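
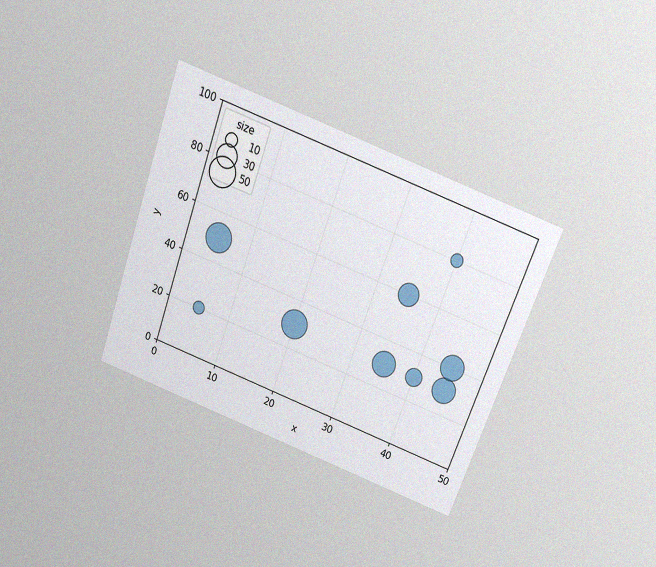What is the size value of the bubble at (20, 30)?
50

The chart is tilted about 20° clockwise and viewed slightly from above, with some photo noise. Matching the bubble at (20, 30) against the size legend gives 50.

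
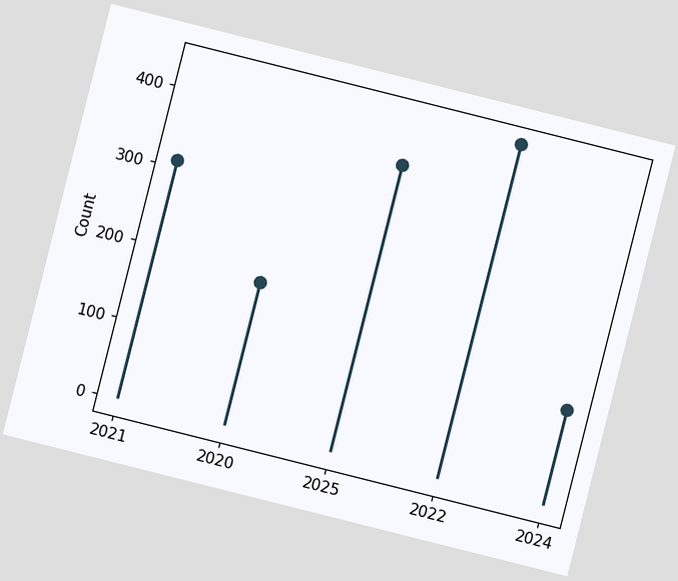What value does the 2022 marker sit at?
434

The chart is tilted about 14° clockwise. The 2022 marker sits at 434.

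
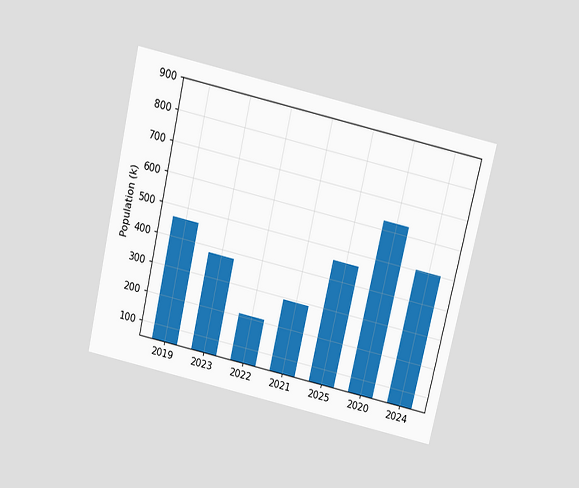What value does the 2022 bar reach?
The chart is tilted about 13° clockwise and viewed slightly from above. Reading along the chart's y-axis, the 2022 bar reaches 210k.

210k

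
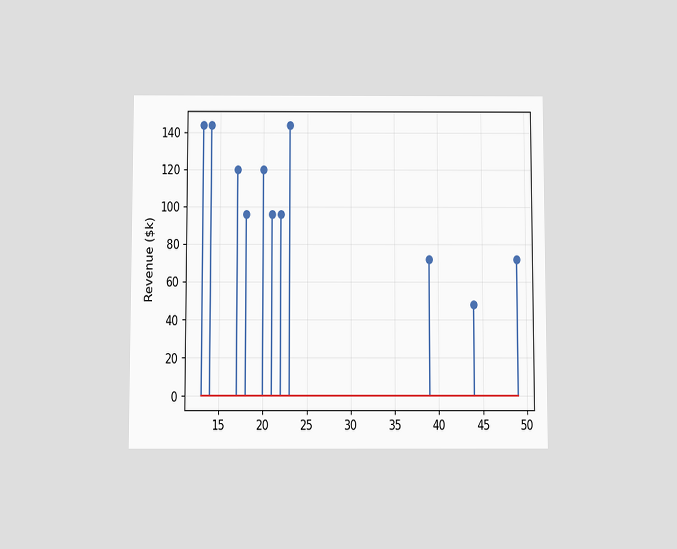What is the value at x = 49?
The chart is viewed slightly from below. The stem at x=49 reaches $72k.

$72k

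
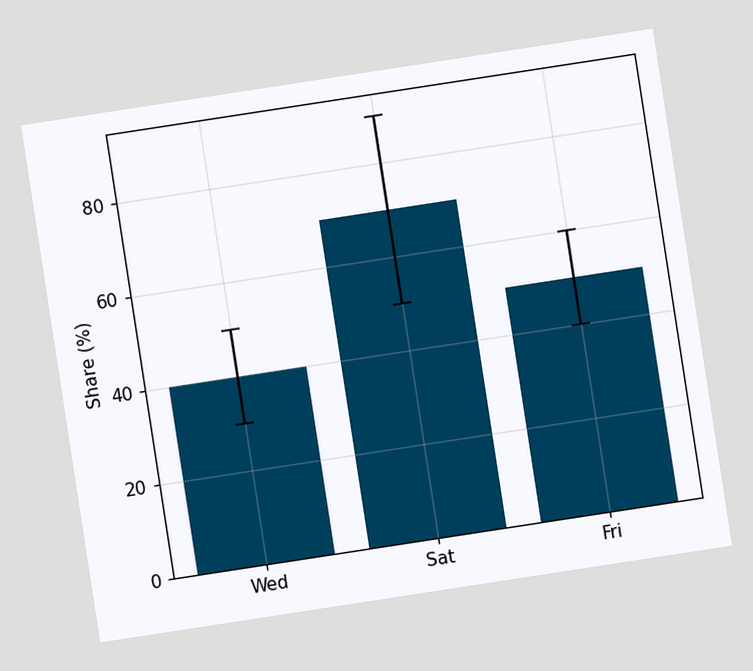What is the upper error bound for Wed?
The chart is tilted about 9° counter-clockwise. The Wed bar's upper whisker reaches 50%.

50%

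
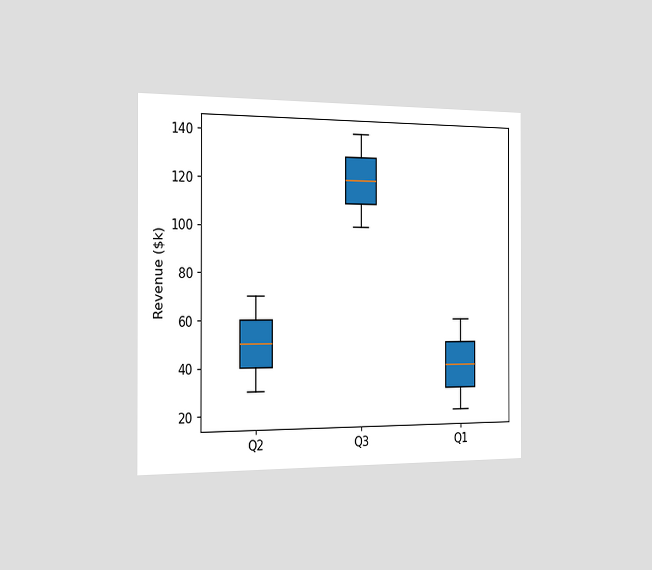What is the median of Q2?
$50k

The chart is viewed slightly from the left. The median line in the Q2 box sits at $50k.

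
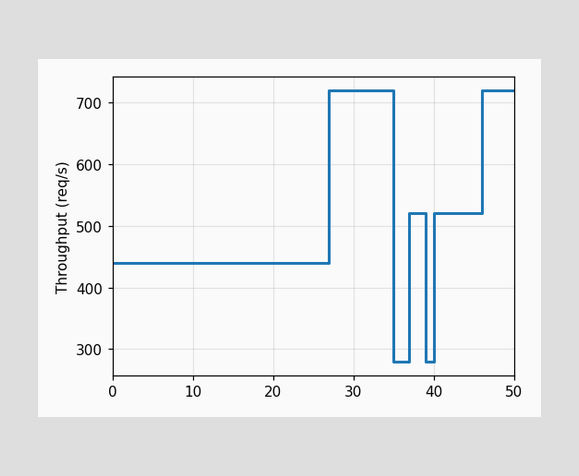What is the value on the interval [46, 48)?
On [46, 48) the step sits at 720req/s.

720req/s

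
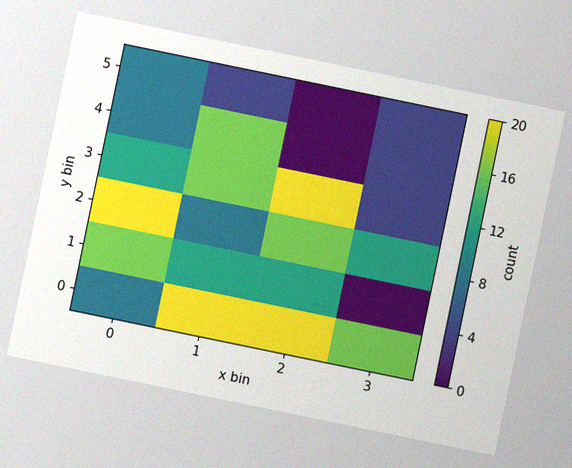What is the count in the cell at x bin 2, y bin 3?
20

The chart is tilted about 12° clockwise, with some photo noise. Matching the cell (2, 3) against the colorbar gives 20.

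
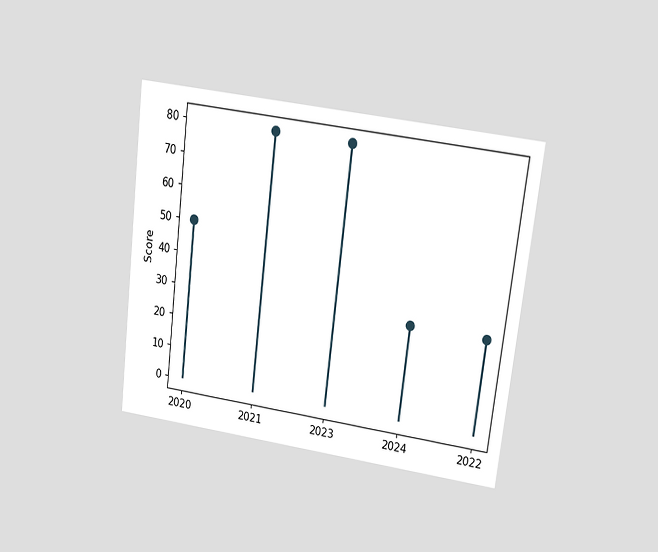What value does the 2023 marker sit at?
The chart is tilted about 7° clockwise and viewed at a slight angle. The 2023 marker sits at 80.

80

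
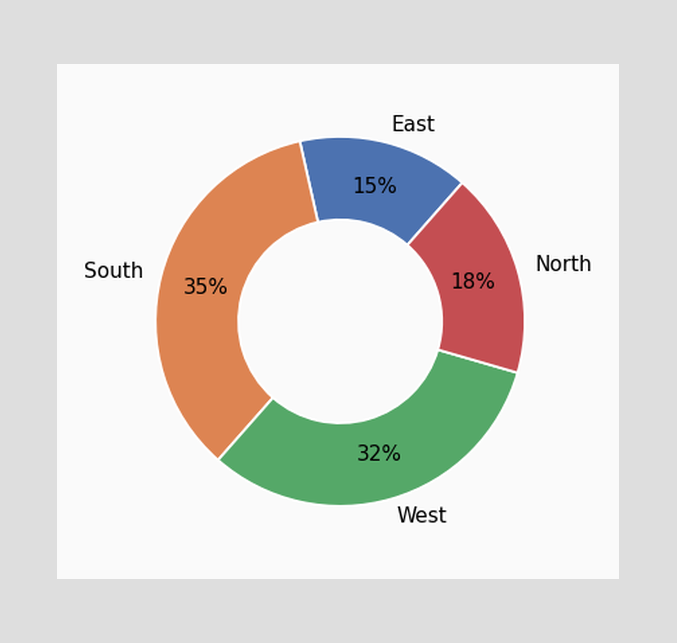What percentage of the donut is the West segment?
The West segment takes up 32% of the ring.

32%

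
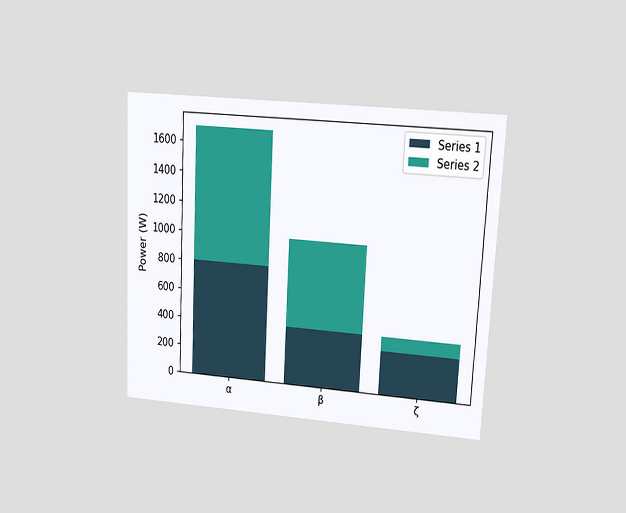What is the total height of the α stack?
1700W

The chart is tilted about 3° clockwise and viewed at a slight angle. The α stack's top reaches 1700W on the y-axis.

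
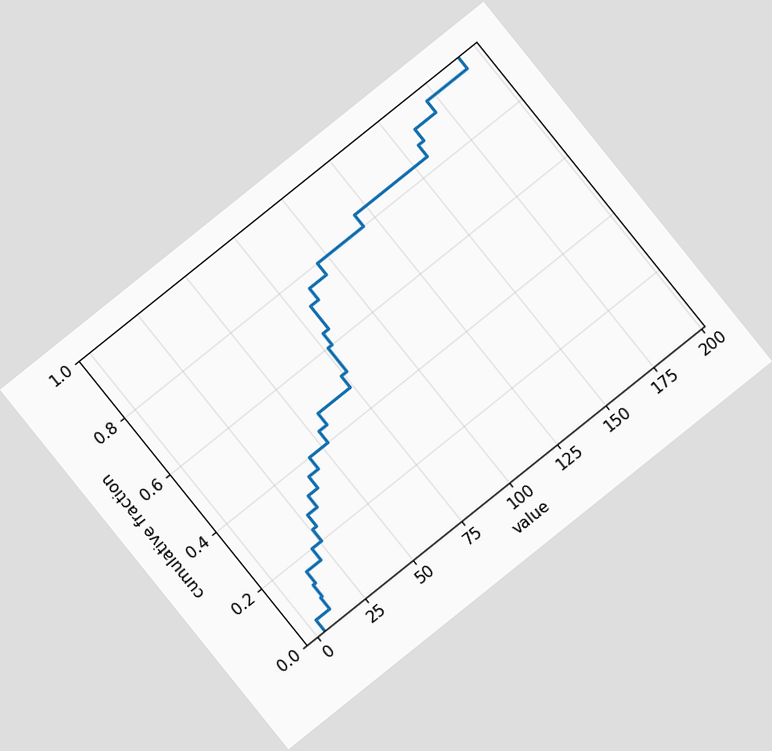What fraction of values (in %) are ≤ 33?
32%

The chart is tilted about 39° counter-clockwise. At x=33 the ECDF step is at 32%.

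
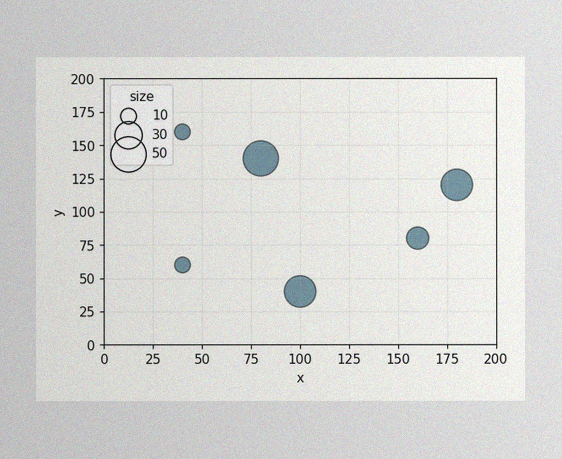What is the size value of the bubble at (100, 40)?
40

The image has some photo noise and uneven lighting. Matching the bubble at (100, 40) against the size legend gives 40.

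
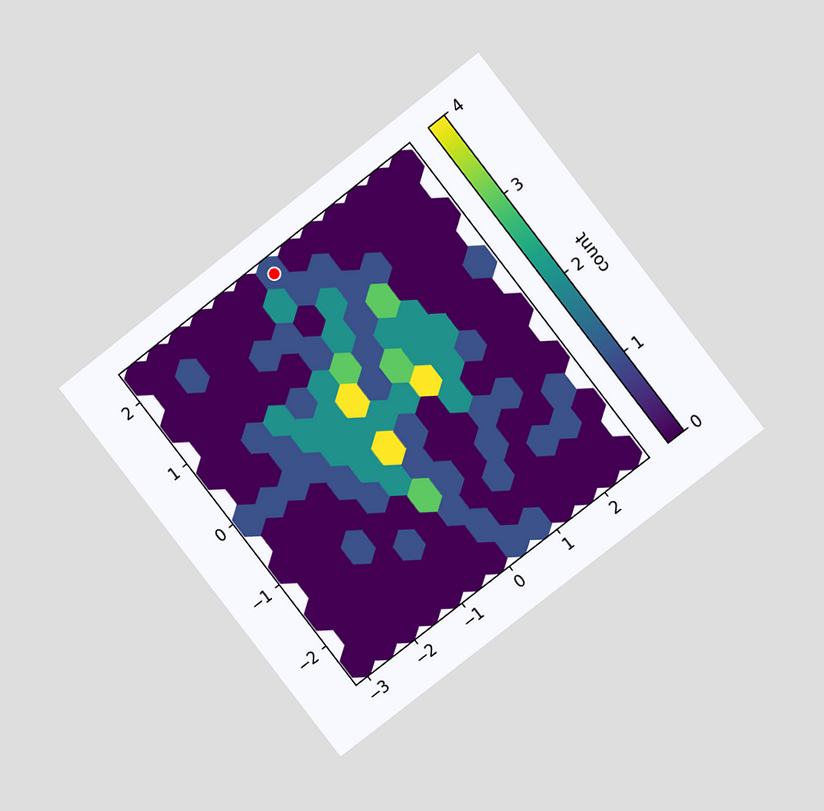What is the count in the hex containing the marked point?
The chart is tilted about 38° counter-clockwise and viewed at a slight angle. The marked hex reads 1 on the colorbar.

1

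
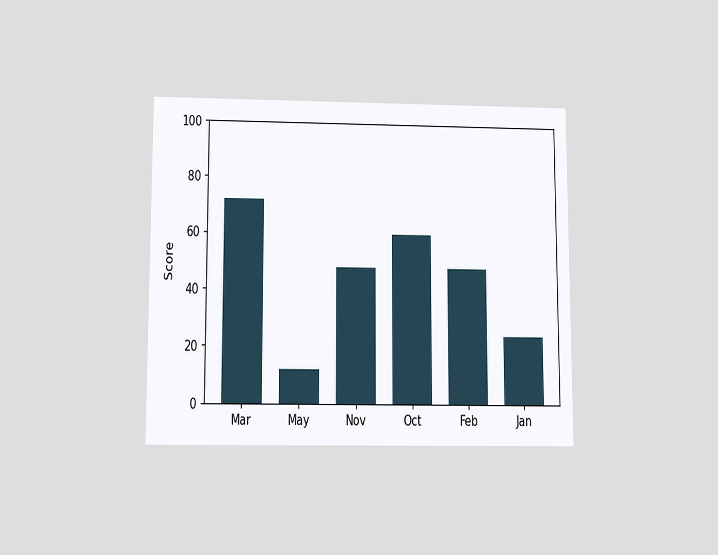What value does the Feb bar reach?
The chart is viewed slightly from below. Reading along the chart's y-axis, the Feb bar reaches 48.

48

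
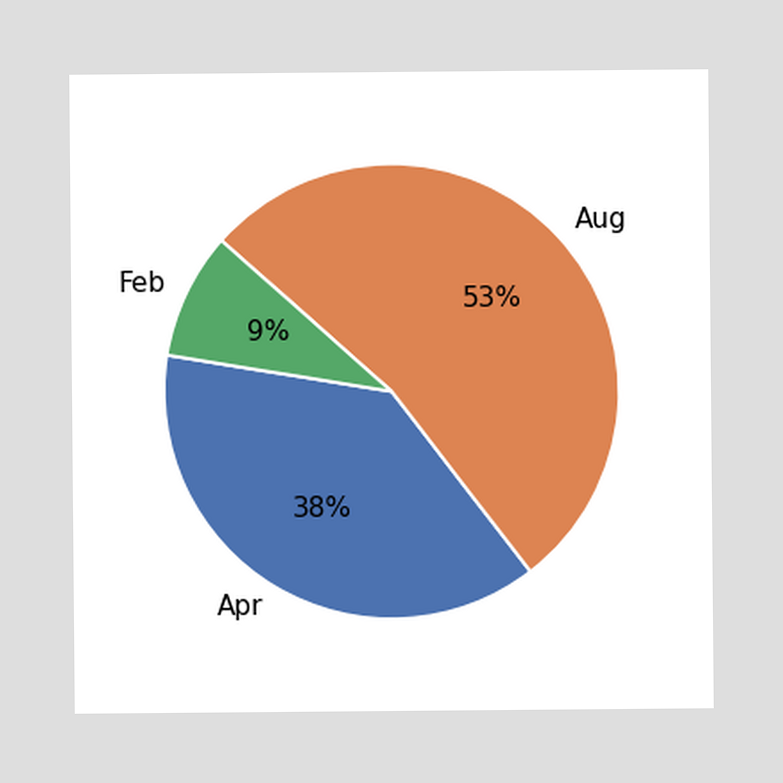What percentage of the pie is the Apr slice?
38%

The Apr slice takes up 38% of the pie.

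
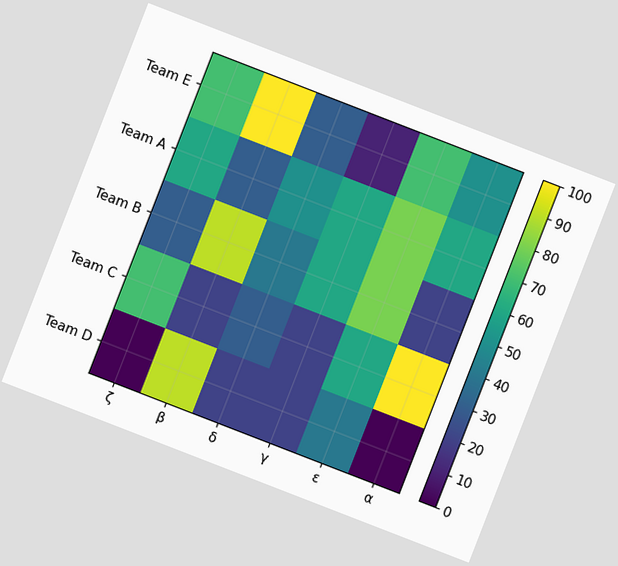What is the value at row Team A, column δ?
The chart is tilted about 21° clockwise. Matching cell (Team A, δ) against the colorbar gives 50.

50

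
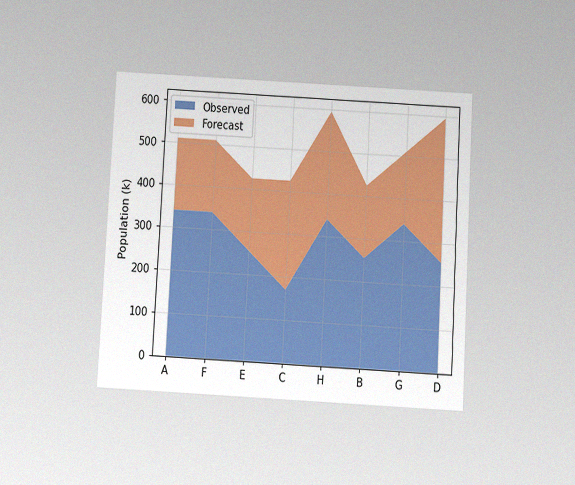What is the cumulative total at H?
The chart is tilted about 3° clockwise and viewed slightly from below, with some photo noise. The stacked total at H reaches 595k.

595k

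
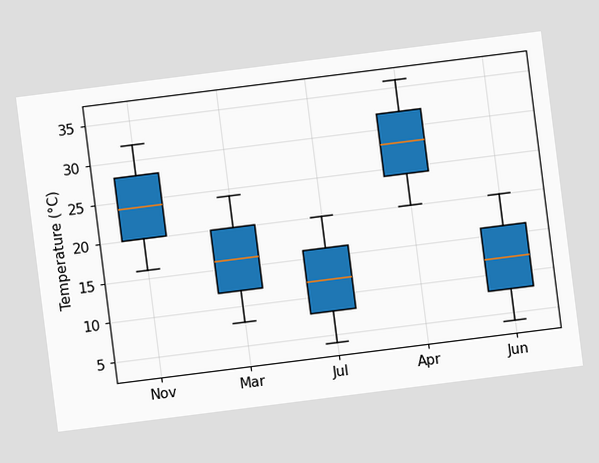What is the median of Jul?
The chart is tilted about 7° counter-clockwise. The median line in the Jul box sits at 12°C.

12°C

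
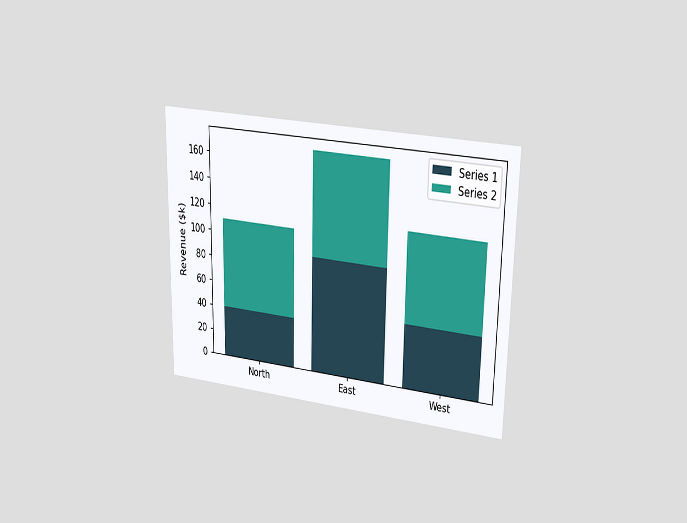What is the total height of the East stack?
$170k

The chart is viewed at a slight angle. The East stack's top reaches $170k on the y-axis.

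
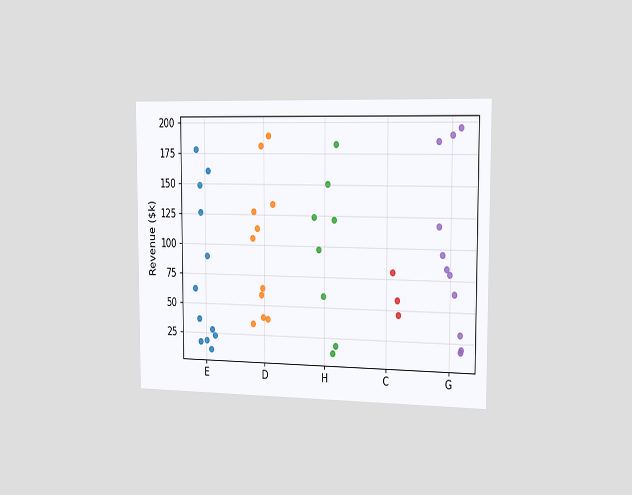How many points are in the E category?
12

The chart is viewed slightly from the right. Counting the markers in the E column gives 12.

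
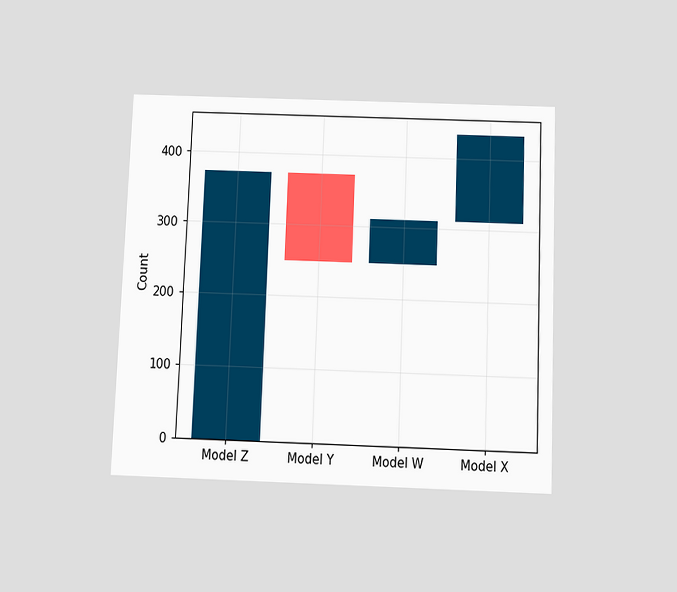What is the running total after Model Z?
The chart is tilted about 2° clockwise and viewed slightly from below. After Model Z the running total reaches 372.

372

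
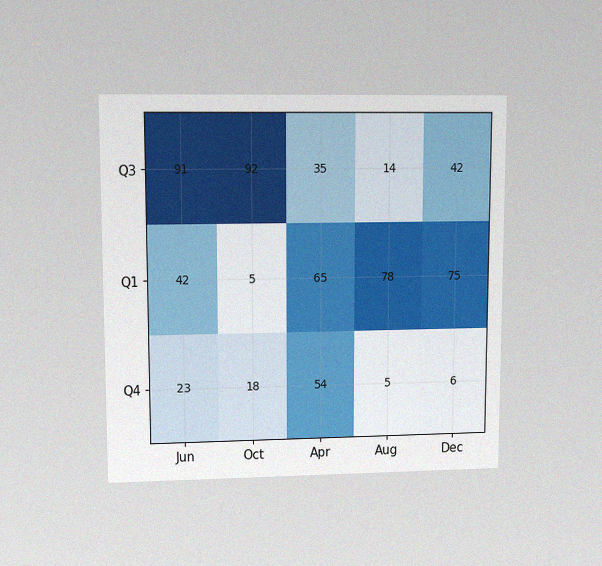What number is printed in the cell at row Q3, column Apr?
35

The chart is viewed at a slight angle, with some photo noise. The (Q3, Apr) cell reads 35.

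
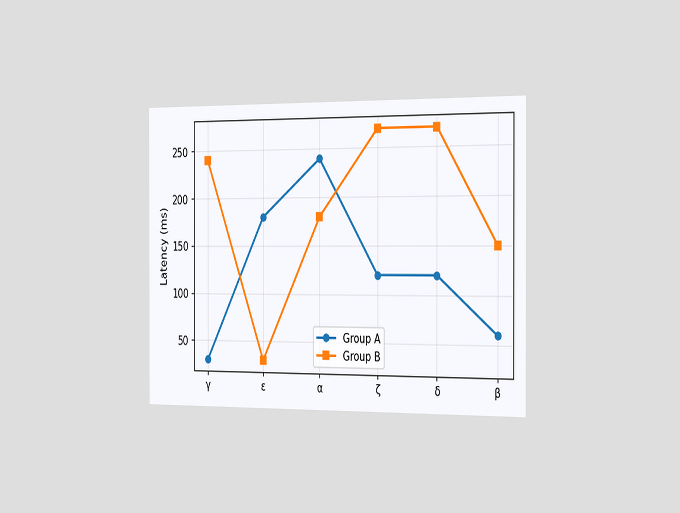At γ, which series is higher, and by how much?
Group B, by 210ms

The chart is viewed slightly from the right. At γ, Group B sits above the other line by 210ms.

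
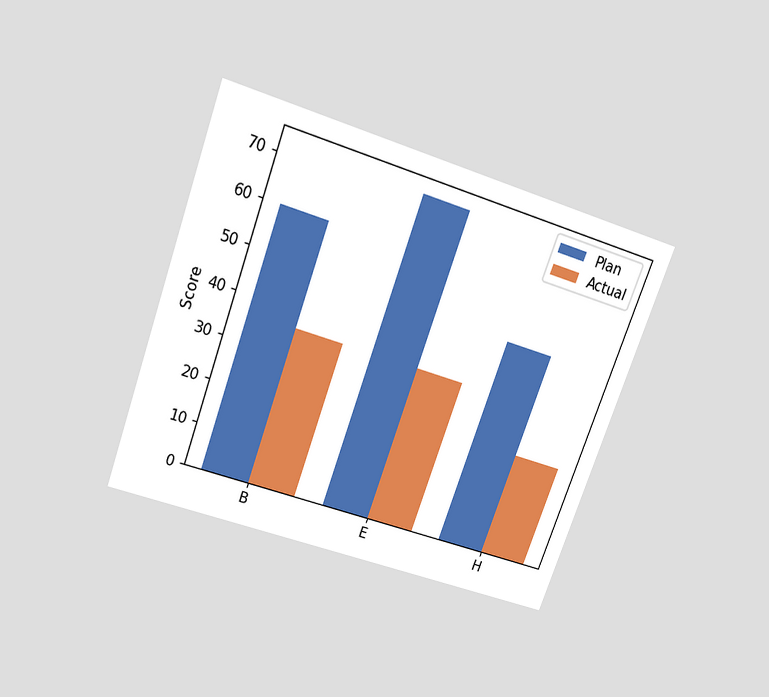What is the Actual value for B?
36

The chart is tilted about 20° clockwise and viewed slightly from above. The Actual bar at B reaches 36 on the y-axis.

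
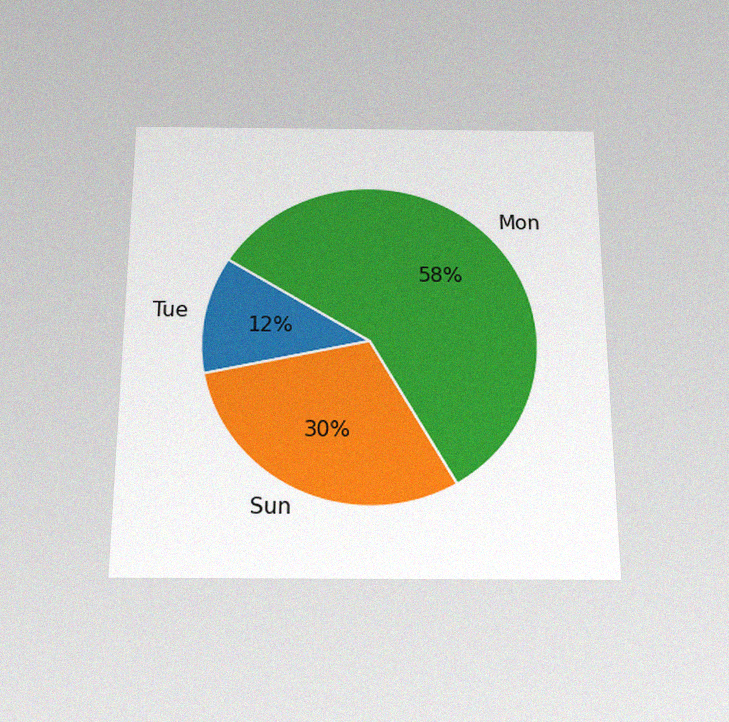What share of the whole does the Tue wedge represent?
12%

The chart is viewed slightly from below, with some photo noise. The Tue slice takes up 12% of the pie.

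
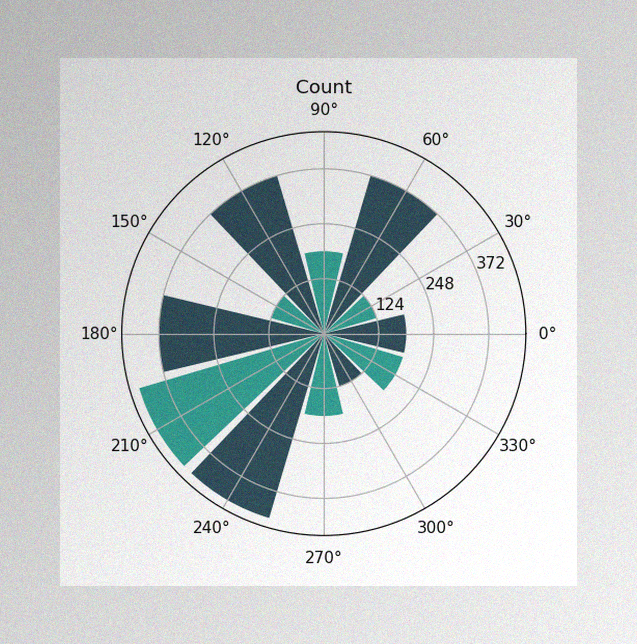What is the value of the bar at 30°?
124

The image has some photo noise and uneven lighting. The bar at 30° reaches 124 on the radial axis.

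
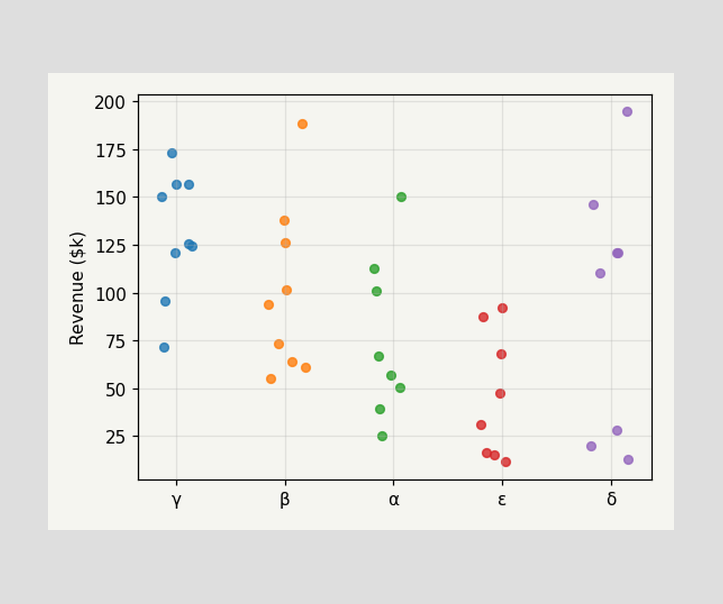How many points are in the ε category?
8

Counting the markers in the ε column gives 8.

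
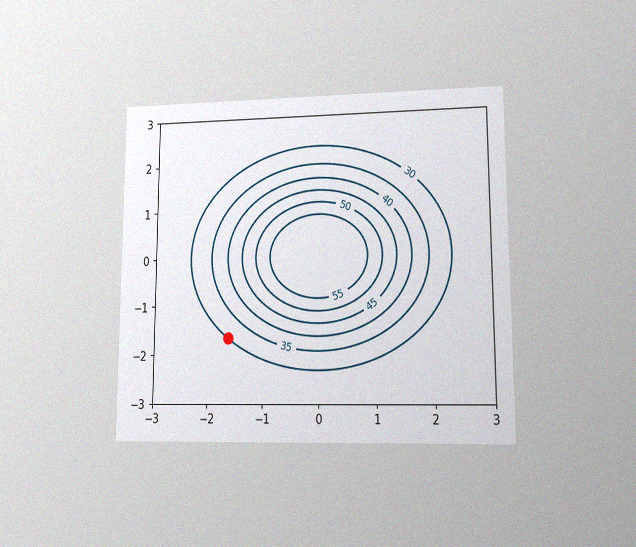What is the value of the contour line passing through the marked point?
The chart is viewed at a slight angle, with some photo noise. The marked point sits on the contour labelled 30.

30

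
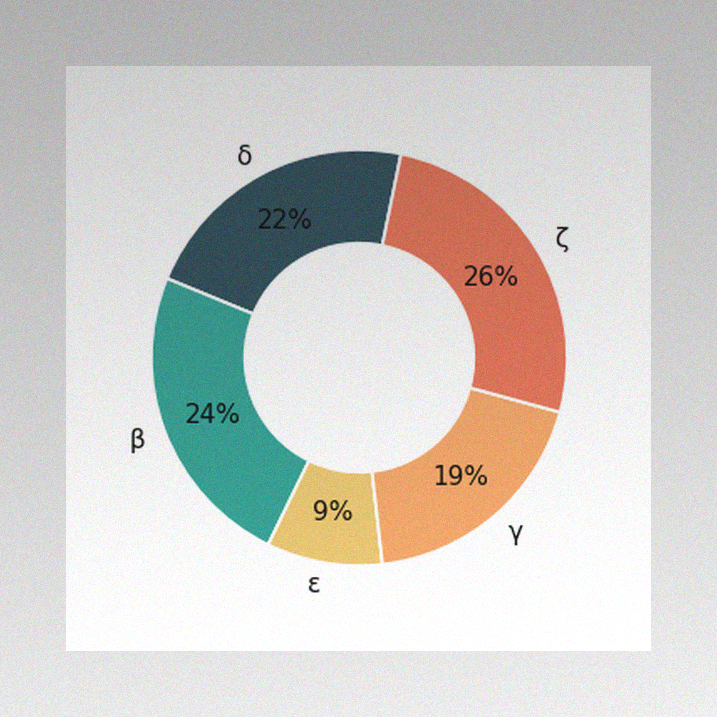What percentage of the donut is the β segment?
The image has some photo noise and uneven lighting. The β segment takes up 24% of the ring.

24%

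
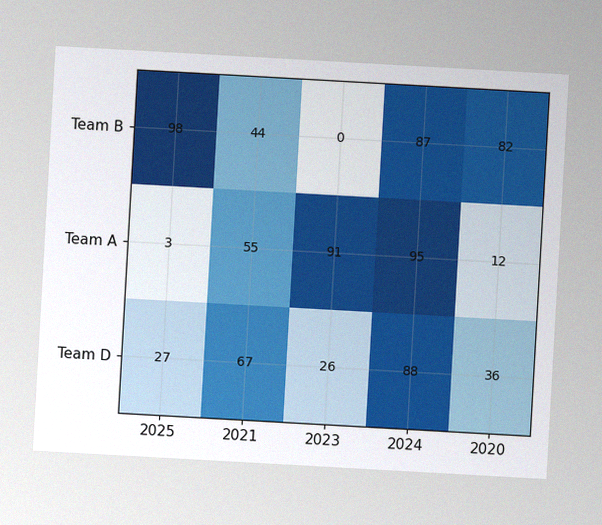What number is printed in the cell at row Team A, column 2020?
The chart is tilted about 3° clockwise, with some photo noise. The (Team A, 2020) cell reads 12.

12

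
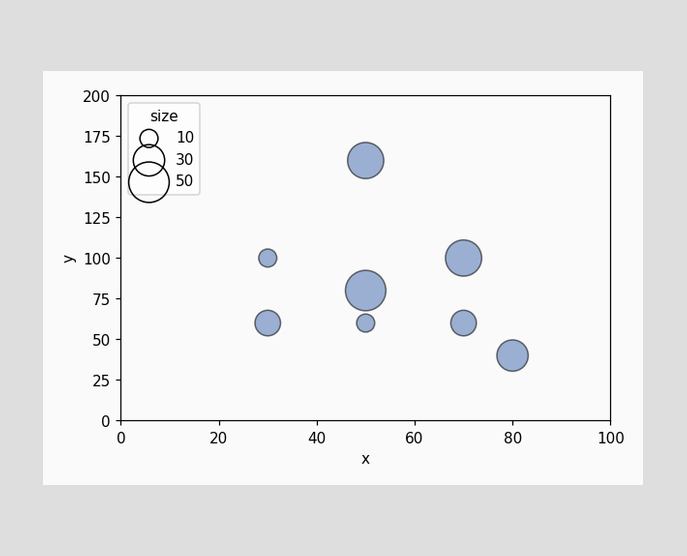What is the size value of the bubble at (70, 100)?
40

Matching the bubble at (70, 100) against the size legend gives 40.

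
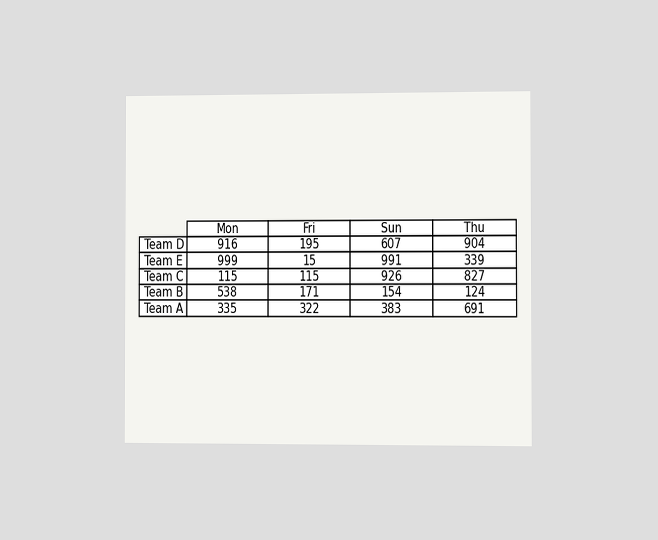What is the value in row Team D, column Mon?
The chart is viewed slightly from the right. The (Team D, Mon) cell reads 916.

916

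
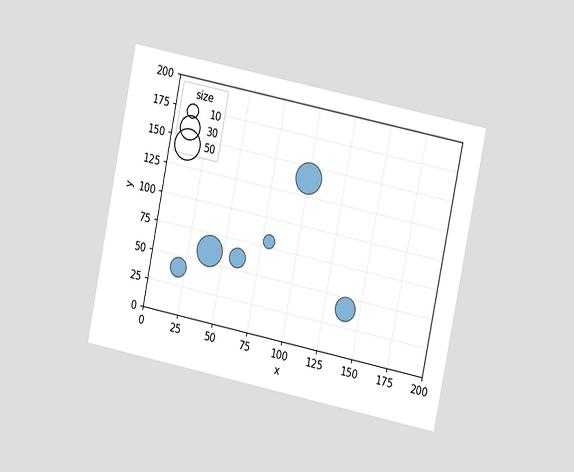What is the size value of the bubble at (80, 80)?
10

The chart is tilted about 11° clockwise and viewed slightly from the right. Matching the bubble at (80, 80) against the size legend gives 10.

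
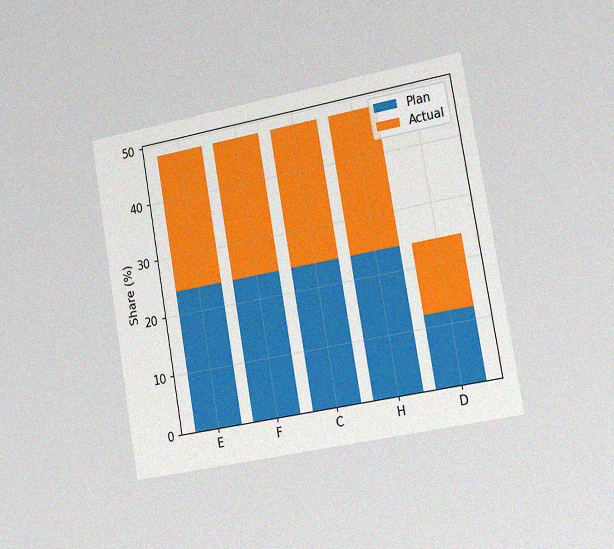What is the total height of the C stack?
48%

The chart is tilted about 10° counter-clockwise and viewed slightly from the right, with some photo noise. The C stack's top reaches 48% on the y-axis.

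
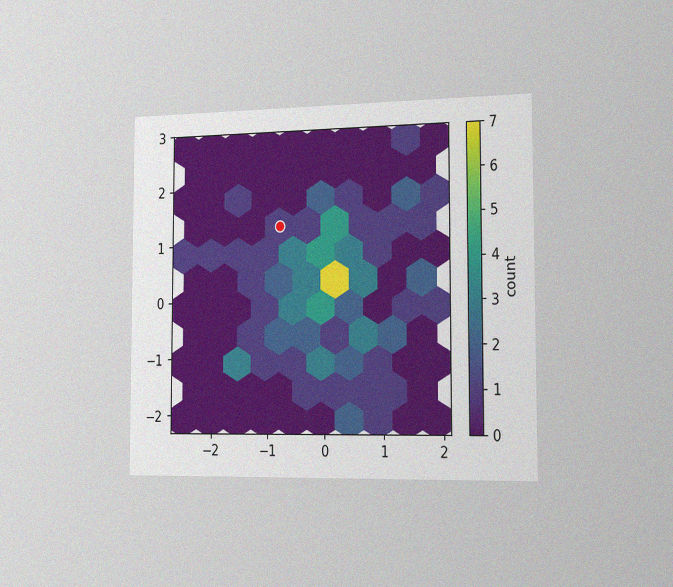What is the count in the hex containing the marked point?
The chart is viewed slightly from the right, with some photo noise. The marked hex reads 1 on the colorbar.

1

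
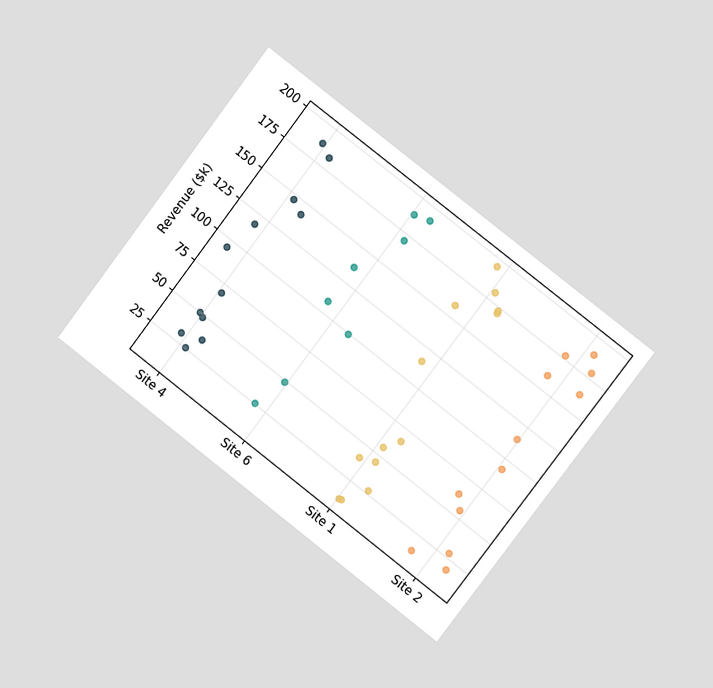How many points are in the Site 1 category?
13

The chart is tilted about 37° clockwise and viewed slightly from the right. Counting the markers in the Site 1 column gives 13.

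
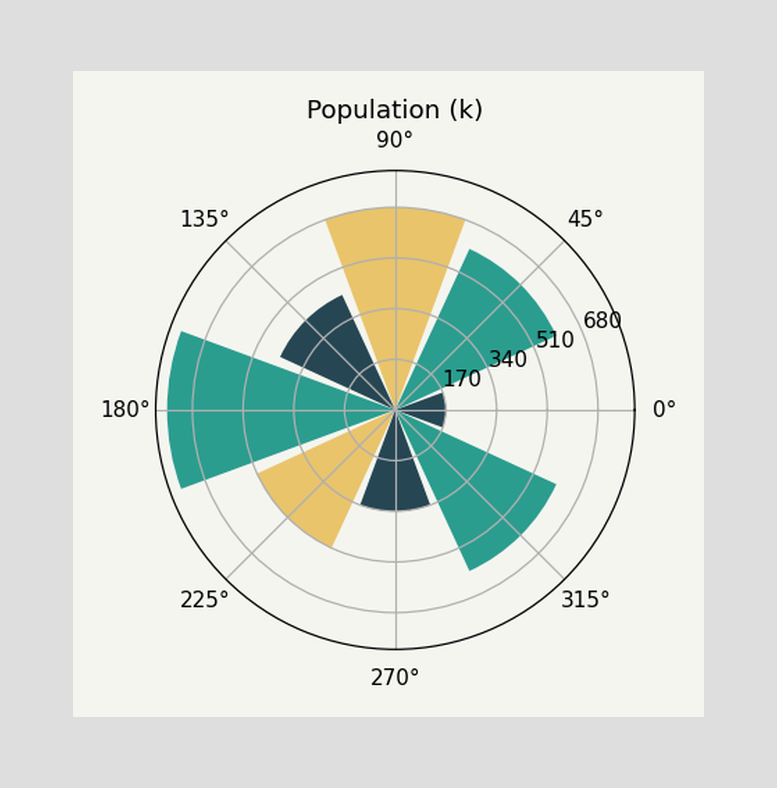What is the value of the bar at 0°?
170k

The bar at 0° reaches 170k on the radial axis.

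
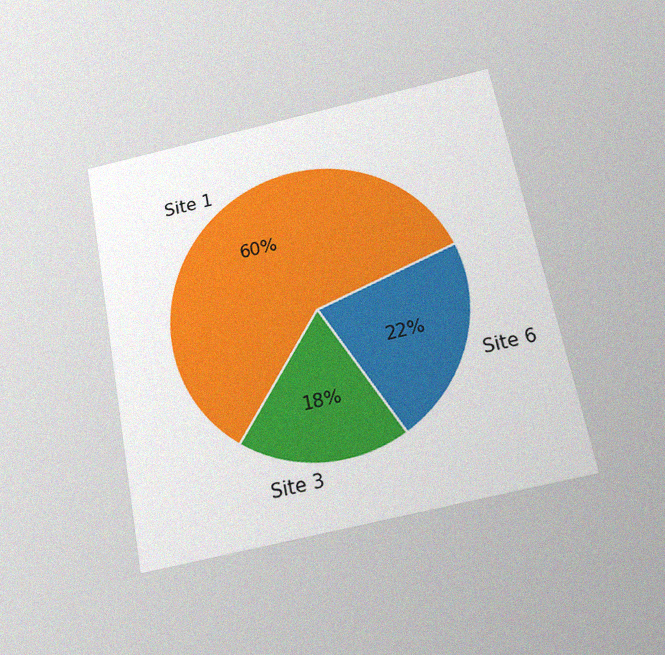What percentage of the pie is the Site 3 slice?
18%

The chart is tilted about 11° counter-clockwise and viewed slightly from below, with some photo noise. The Site 3 slice takes up 18% of the pie.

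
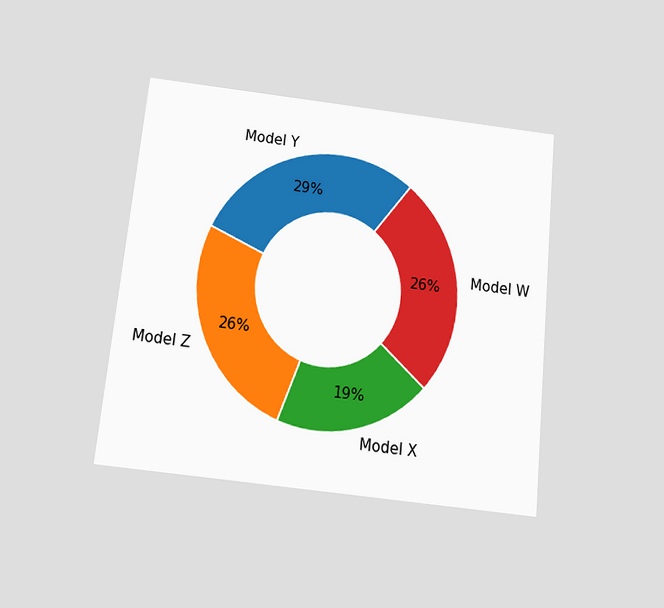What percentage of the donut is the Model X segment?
19%

The chart is tilted about 6° clockwise and viewed slightly from below. The Model X segment takes up 19% of the ring.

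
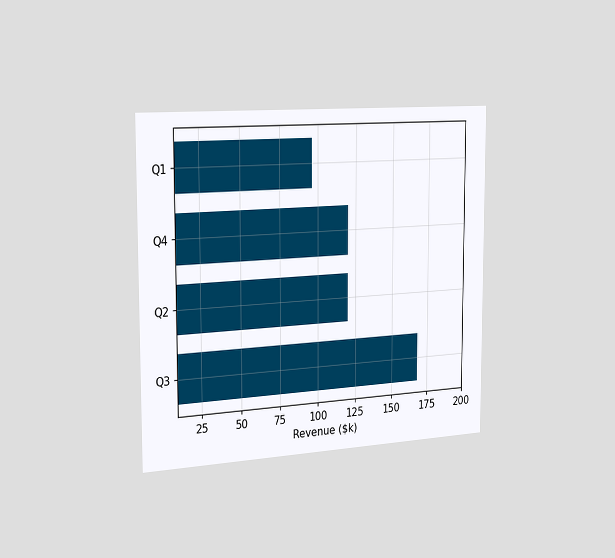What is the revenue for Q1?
The chart is viewed slightly from the left. Reading along the chart's x-axis, the Q1 bar reaches $96k.

$96k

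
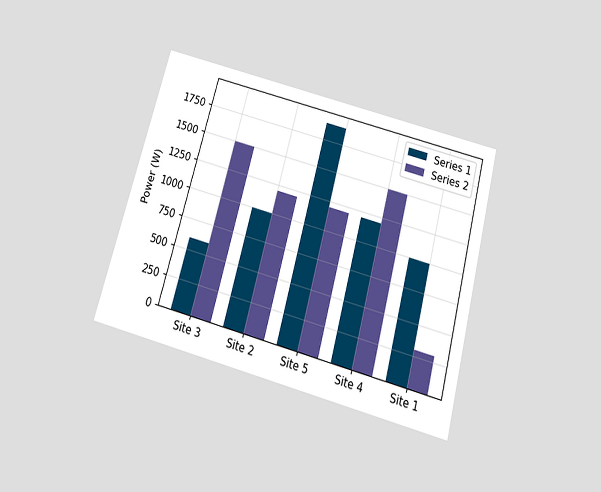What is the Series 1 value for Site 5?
1900W

The chart is tilted about 15° clockwise and viewed slightly from below. The Series 1 bar at Site 5 reaches 1900W on the y-axis.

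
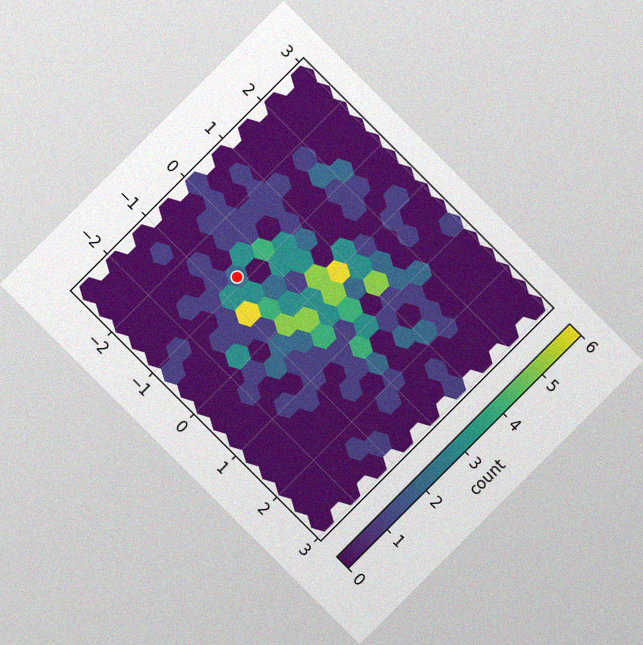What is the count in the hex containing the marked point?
2

The chart is tilted about 45° clockwise, with some photo noise. The marked hex reads 2 on the colorbar.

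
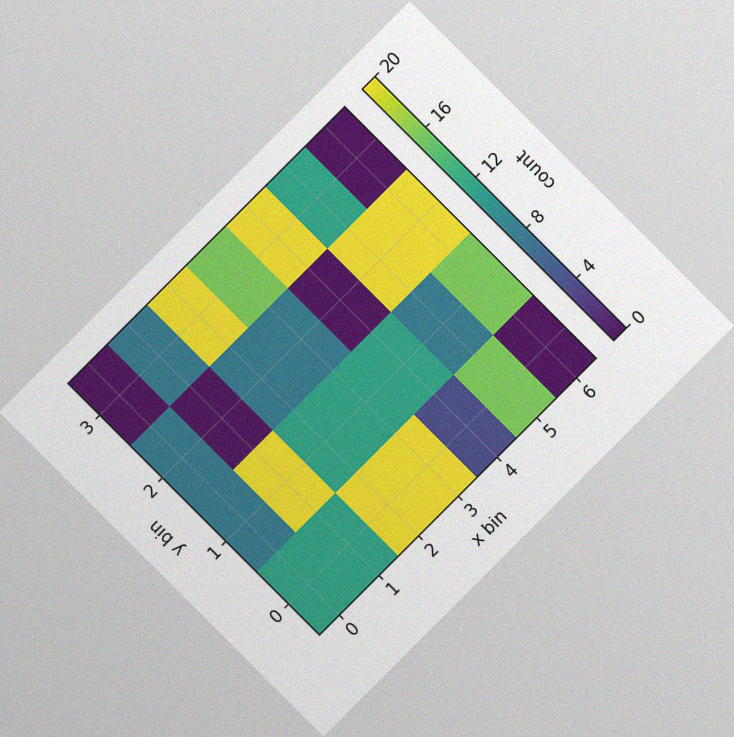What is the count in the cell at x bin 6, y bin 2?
The chart is tilted about 45° counter-clockwise, with some photo noise. Matching the cell (6, 2) against the colorbar gives 20.

20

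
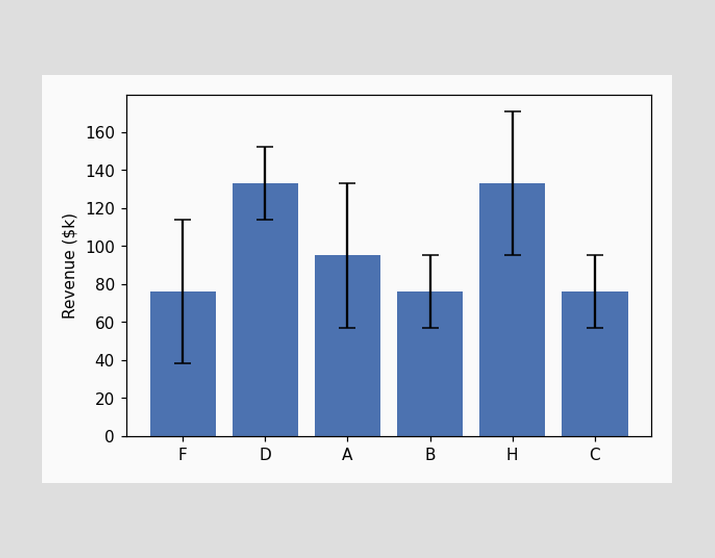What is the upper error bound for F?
The F bar's upper whisker reaches $114k.

$114k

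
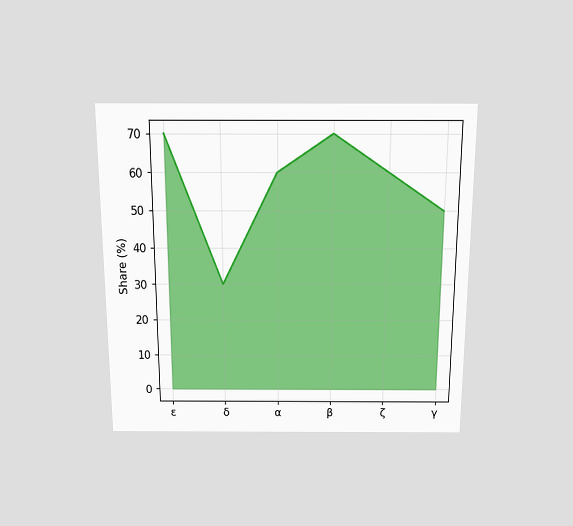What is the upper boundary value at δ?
The chart is viewed slightly from above. At δ the upper boundary is at 30%.

30%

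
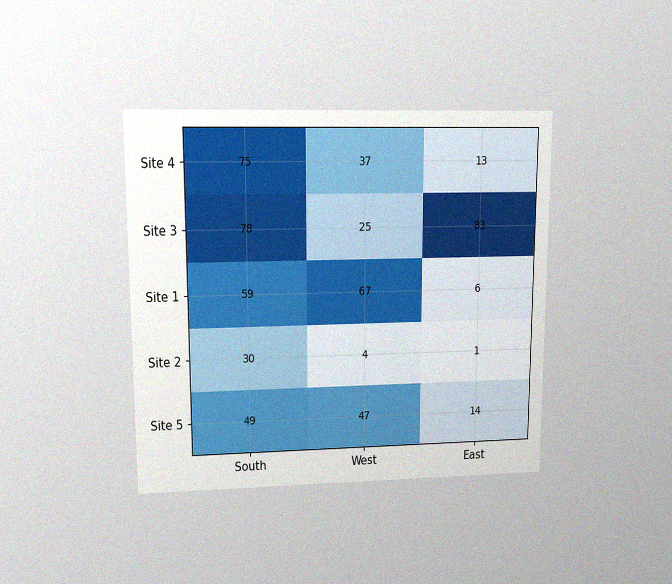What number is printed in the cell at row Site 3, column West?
25

The chart is viewed at a slight angle, with some photo noise. The (Site 3, West) cell reads 25.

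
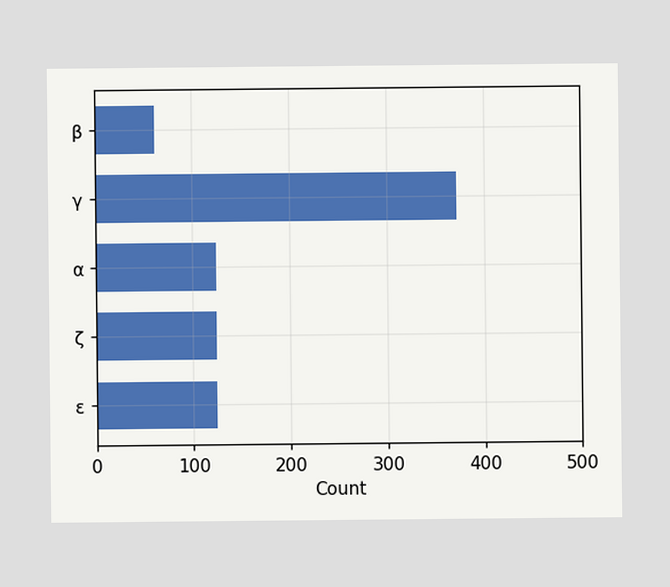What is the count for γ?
372

Reading along the chart's x-axis, the γ bar reaches 372.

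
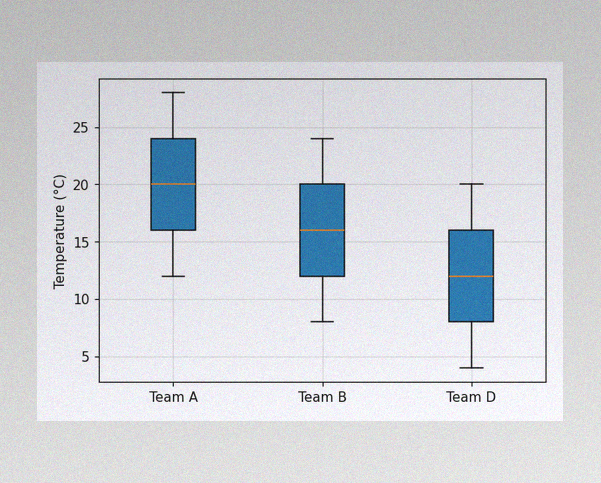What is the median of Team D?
The image has some photo noise and uneven lighting. The median line in the Team D box sits at 12°C.

12°C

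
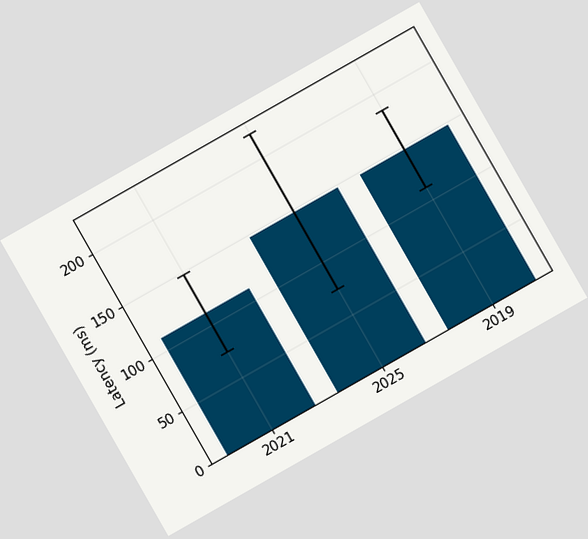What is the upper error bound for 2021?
The chart is tilted about 30° counter-clockwise. The 2021 bar's upper whisker reaches 148ms.

148ms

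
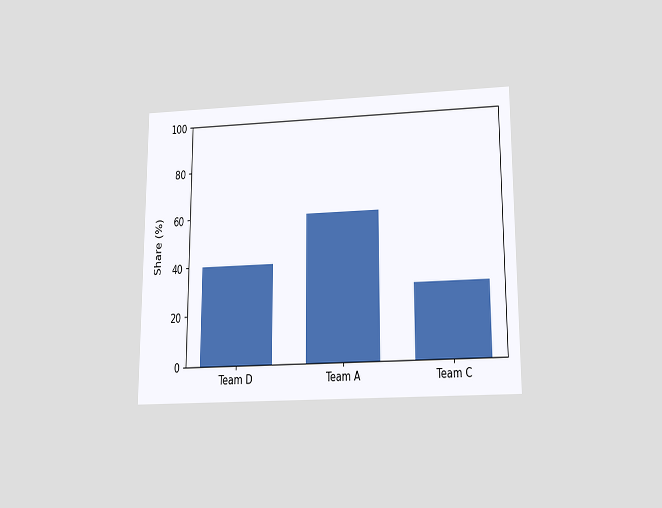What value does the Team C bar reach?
30%

The chart is viewed slightly from below. Reading along the chart's y-axis, the Team C bar reaches 30%.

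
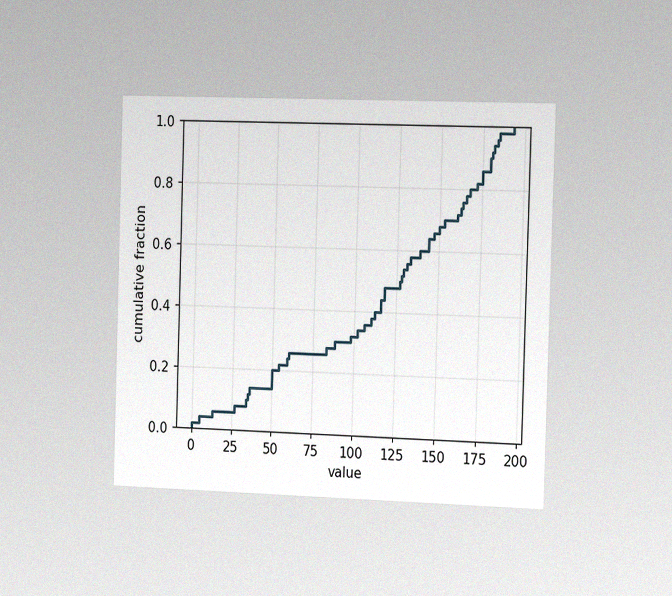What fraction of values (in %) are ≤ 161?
72%

The chart is viewed slightly from the right, with some photo noise. At x=161 the ECDF step is at 72%.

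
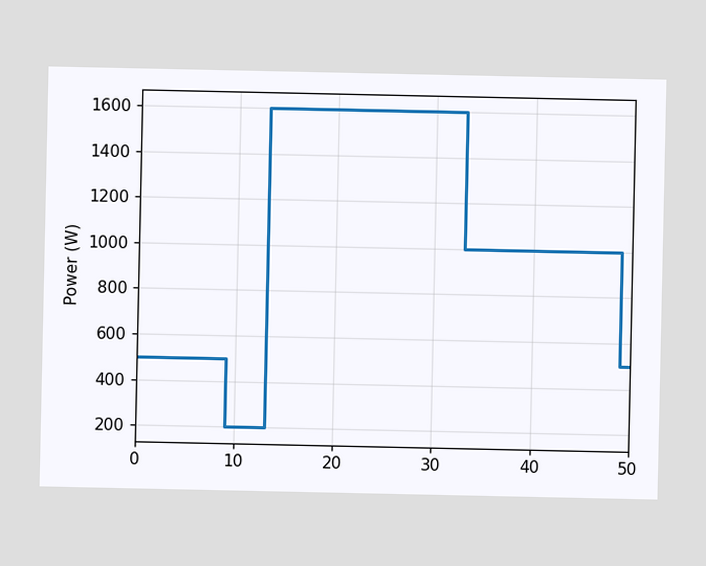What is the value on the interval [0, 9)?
500W

On [0, 9) the step sits at 500W.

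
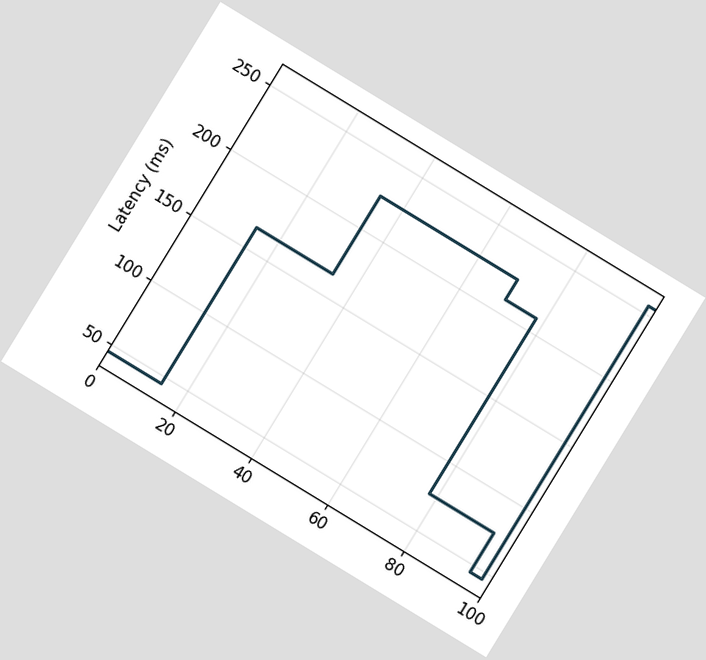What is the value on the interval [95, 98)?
45ms

The chart is tilted about 31° clockwise. On [95, 98) the step sits at 45ms.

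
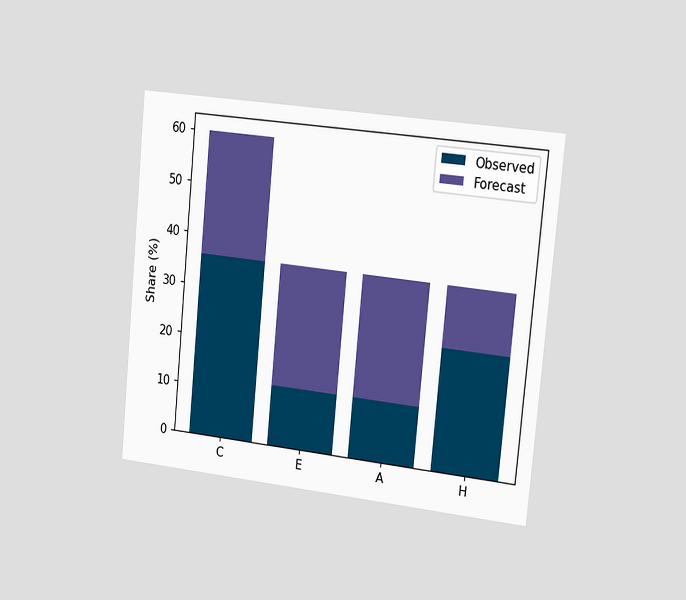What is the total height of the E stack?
36%

The chart is tilted about 5° clockwise and viewed slightly from the right. The E stack's top reaches 36% on the y-axis.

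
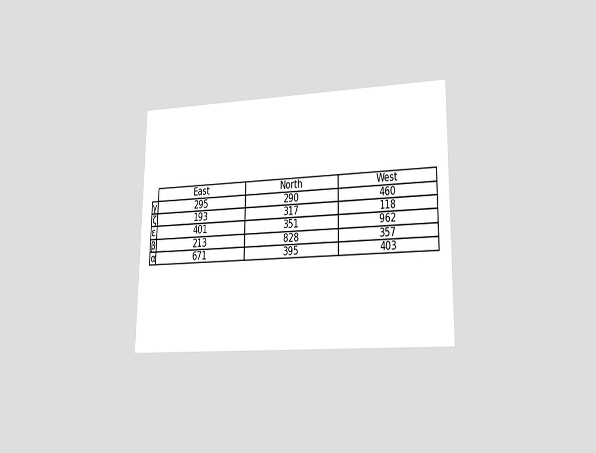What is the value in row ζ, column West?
118

The chart is viewed at a slight angle. The (ζ, West) cell reads 118.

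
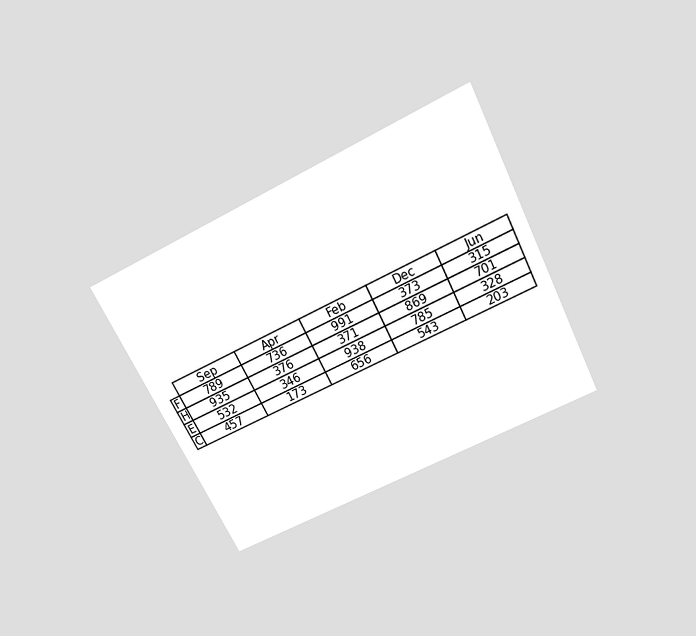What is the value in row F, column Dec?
The chart is tilted about 27° counter-clockwise and viewed slightly from above. The (F, Dec) cell reads 373.

373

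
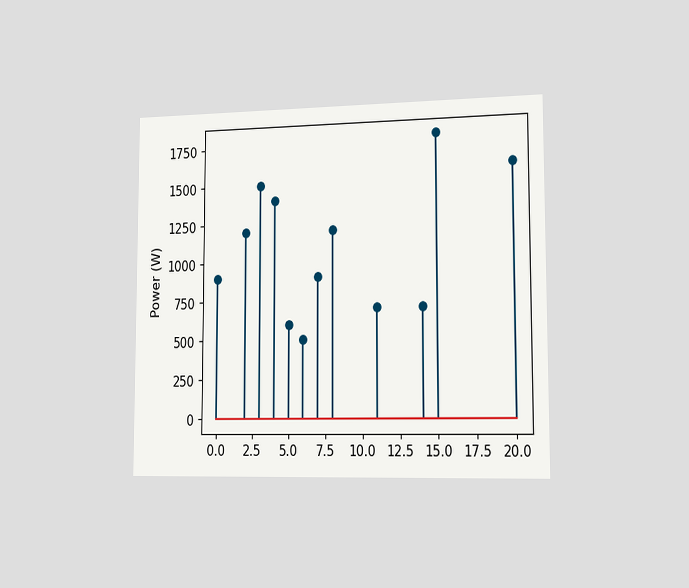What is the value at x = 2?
1200W

The chart is viewed slightly from the right. The stem at x=2 reaches 1200W.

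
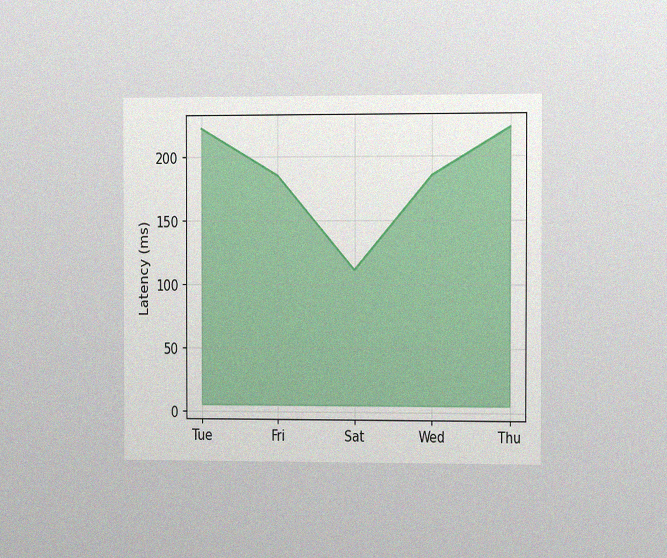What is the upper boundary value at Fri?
185ms

The chart is viewed at a slight angle, with some photo noise. At Fri the upper boundary is at 185ms.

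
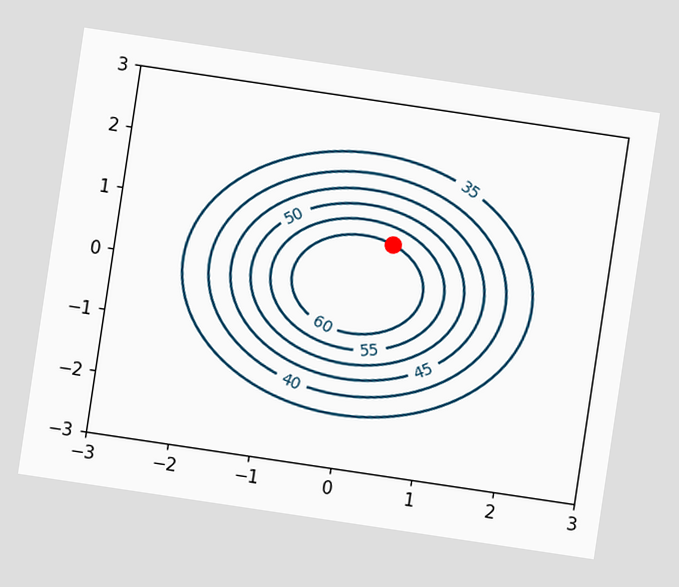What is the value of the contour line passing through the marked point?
60

The chart is tilted about 8° clockwise. The marked point sits on the contour labelled 60.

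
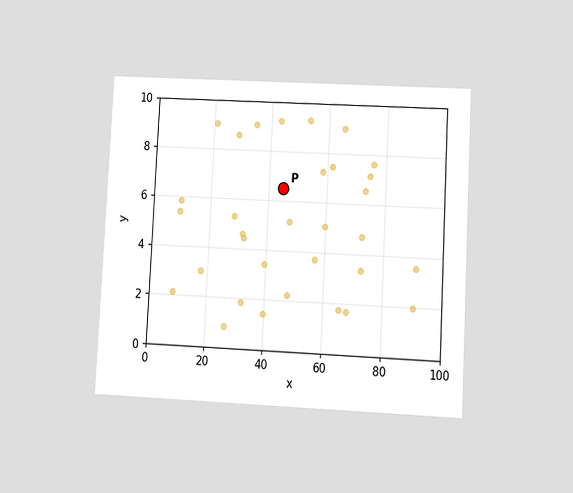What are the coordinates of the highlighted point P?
(45, 6.5)

The chart is tilted about 3° clockwise and viewed at a slight angle. Following the gridlines from P to each axis, P sits at (45, 6.5).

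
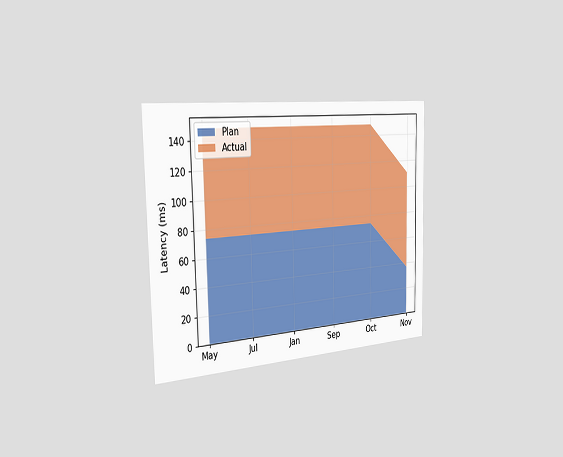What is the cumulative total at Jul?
148ms

The chart is viewed slightly from the left. The stacked total at Jul reaches 148ms.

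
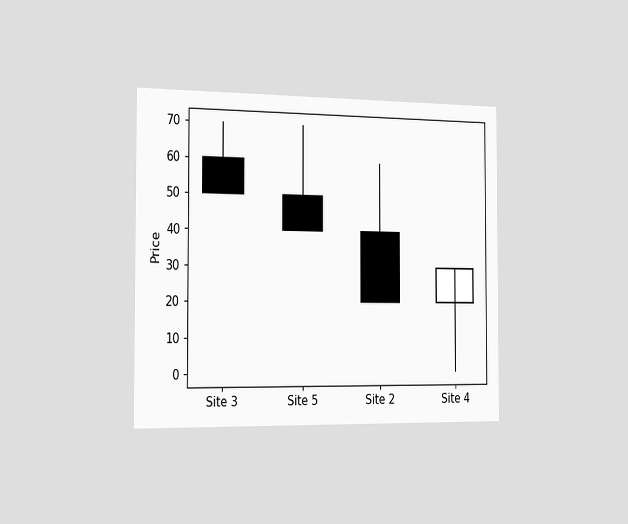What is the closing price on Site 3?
50

The chart is viewed slightly from the left. The Site 3 candle closes at 50.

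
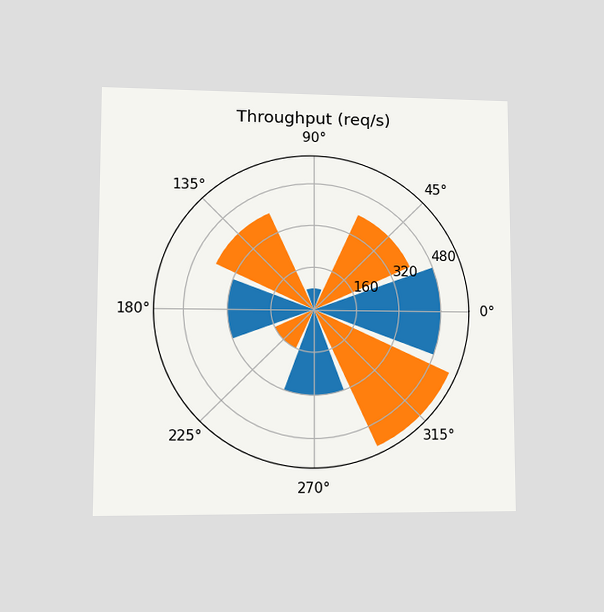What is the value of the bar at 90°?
The chart is viewed at a slight angle. The bar at 90° reaches 80req/s on the radial axis.

80req/s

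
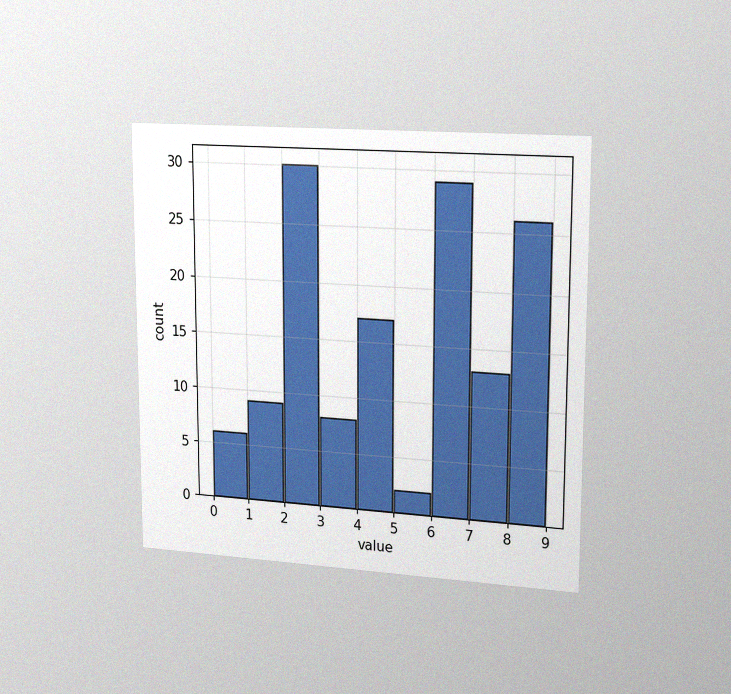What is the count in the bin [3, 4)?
The chart is viewed slightly from the right, with some photo noise. The [3, 4) bin has height 8.

8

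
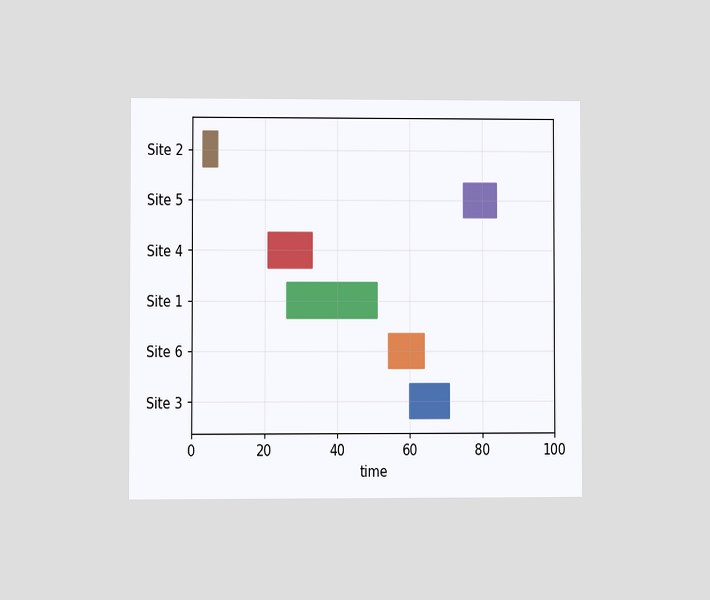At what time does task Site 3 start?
The chart is viewed at a slight angle. The Site 3 bar begins at t=60.

60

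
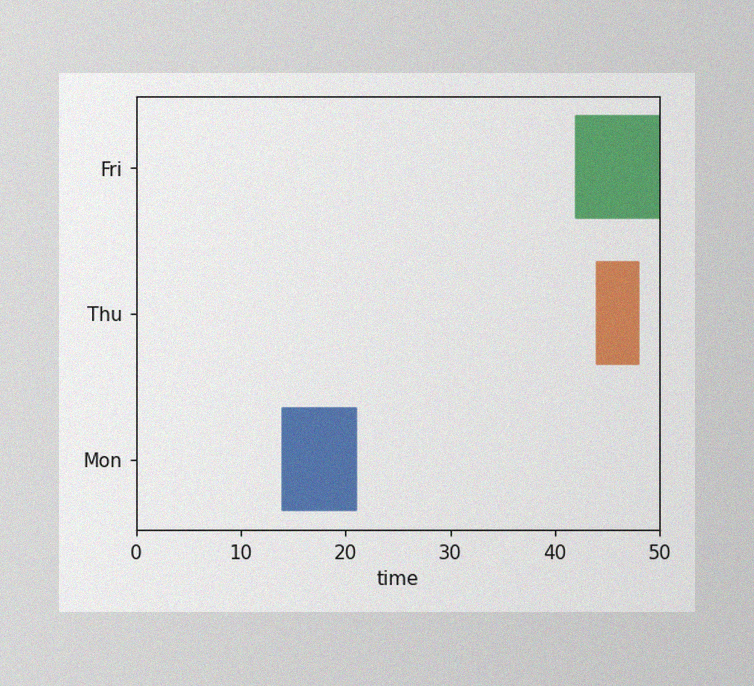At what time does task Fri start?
The image has some photo noise and uneven lighting. The Fri bar begins at t=42.

42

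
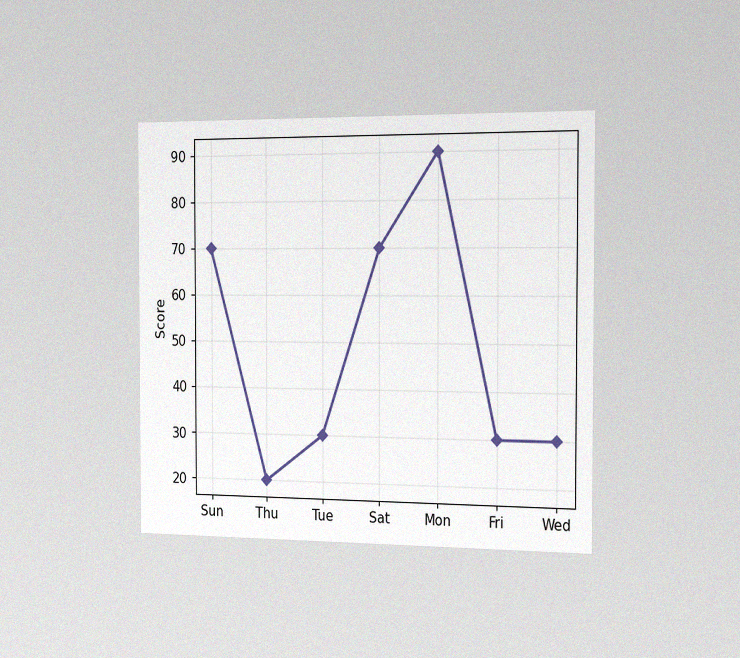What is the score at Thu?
The chart is viewed slightly from the right, with some photo noise. At Thu, the line is at 20.

20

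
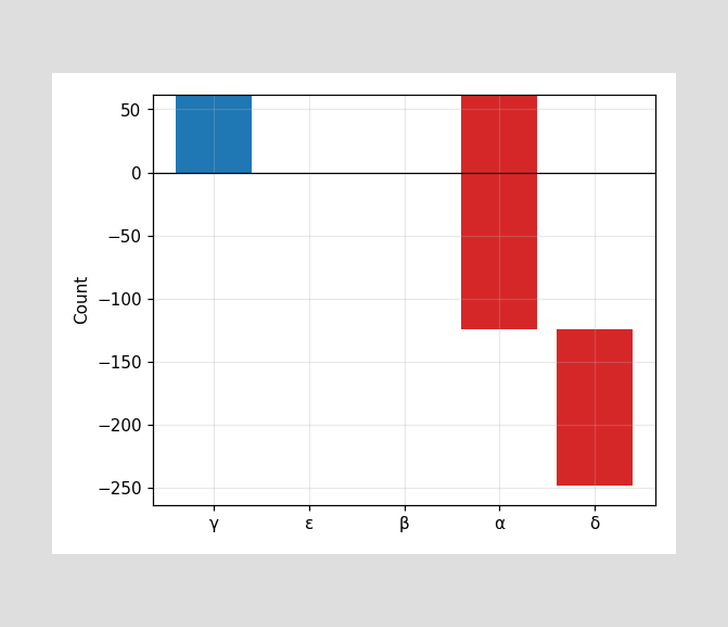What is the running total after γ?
After γ the running total reaches 62.

62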